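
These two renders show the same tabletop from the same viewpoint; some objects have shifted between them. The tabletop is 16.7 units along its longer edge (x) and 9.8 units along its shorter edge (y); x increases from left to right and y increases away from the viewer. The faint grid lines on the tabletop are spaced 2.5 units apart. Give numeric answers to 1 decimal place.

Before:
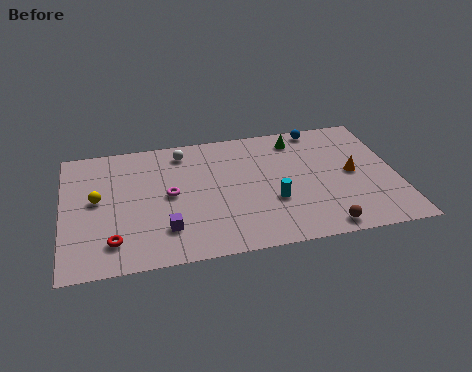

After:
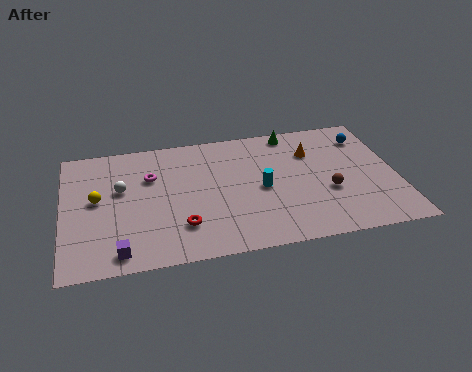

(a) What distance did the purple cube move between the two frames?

2.6

From (5.0, 2.4) to (2.7, 1.2), the purple cube covered √(2.3² + 1.2²) ≈ 2.6 units.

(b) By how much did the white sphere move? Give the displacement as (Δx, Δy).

(-3.2, -2.4)

The white sphere was at about (6.1, 8.3) and moved to about (2.9, 5.9).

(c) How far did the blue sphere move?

2.6

The blue sphere moved from about (13.1, 8.9) to (15.4, 7.7), a distance of √(2.3² + 1.2²) ≈ 2.6.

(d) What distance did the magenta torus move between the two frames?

1.8

The magenta torus moved from about (5.3, 5.0) to (4.4, 6.6), a distance of √(0.9² + 1.6²) ≈ 1.8.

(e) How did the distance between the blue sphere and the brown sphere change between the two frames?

-3.3

Before: roughly 7.9 units apart; after: 4.6. That's 3.3 units closer together.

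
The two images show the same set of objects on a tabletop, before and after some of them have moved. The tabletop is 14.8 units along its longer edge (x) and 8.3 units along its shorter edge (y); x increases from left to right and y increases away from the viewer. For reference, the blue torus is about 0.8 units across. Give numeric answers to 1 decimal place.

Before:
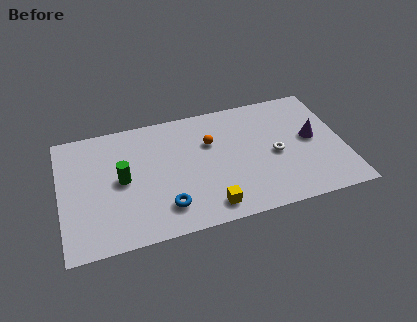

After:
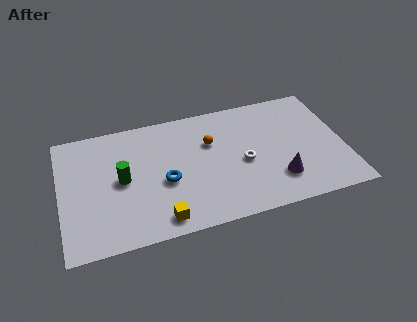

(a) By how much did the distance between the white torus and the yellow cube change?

+0.7

The distance was about 4.5 in the first image and 5.2 in the second, so they moved 0.7 units further apart.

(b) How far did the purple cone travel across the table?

3.0

The purple cone was near (13.2, 4.4) before and (11.2, 2.1) after, so it travelled √(2.0² + 2.3²) ≈ 3.0 units.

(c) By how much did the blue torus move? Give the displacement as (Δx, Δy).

(0.1, 1.7)

From the two frames, the blue torus sits at roughly (5.3, 1.8) before and (5.4, 3.5) after.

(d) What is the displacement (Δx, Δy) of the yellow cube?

(-2.5, -0.1)

The yellow cube was at about (7.5, 1.2) and moved to about (5.0, 1.1).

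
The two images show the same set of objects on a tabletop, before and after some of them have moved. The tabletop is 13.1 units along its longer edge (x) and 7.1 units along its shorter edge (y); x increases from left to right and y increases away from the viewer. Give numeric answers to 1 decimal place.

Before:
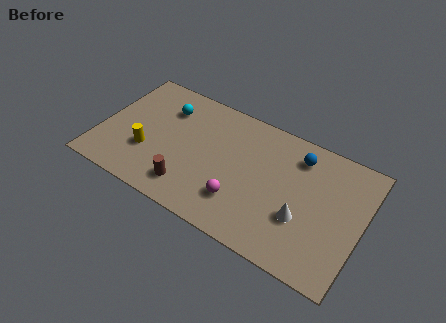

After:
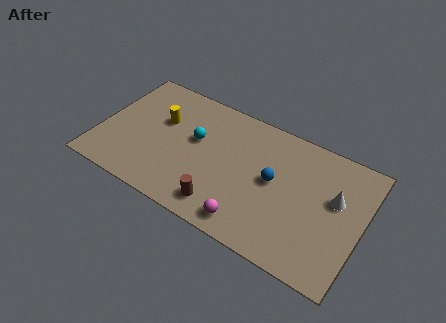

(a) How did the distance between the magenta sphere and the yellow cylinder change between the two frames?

+1.3

The distance was about 4.8 in the first image and 6.1 in the second, so they moved 1.3 units further apart.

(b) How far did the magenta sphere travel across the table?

1.1

The magenta sphere was near (7.3, 1.9) before and (7.9, 1.0) after, so it travelled √(0.6² + 0.9²) ≈ 1.1 units.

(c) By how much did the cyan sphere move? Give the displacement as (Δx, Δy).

(1.7, -1.1)

The cyan sphere was at about (3.0, 5.3) and moved to about (4.7, 4.2).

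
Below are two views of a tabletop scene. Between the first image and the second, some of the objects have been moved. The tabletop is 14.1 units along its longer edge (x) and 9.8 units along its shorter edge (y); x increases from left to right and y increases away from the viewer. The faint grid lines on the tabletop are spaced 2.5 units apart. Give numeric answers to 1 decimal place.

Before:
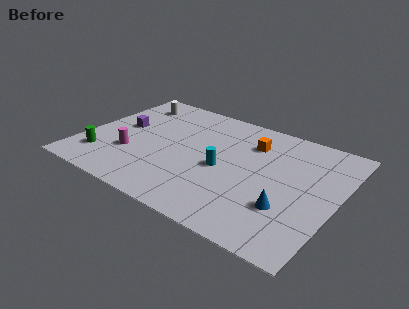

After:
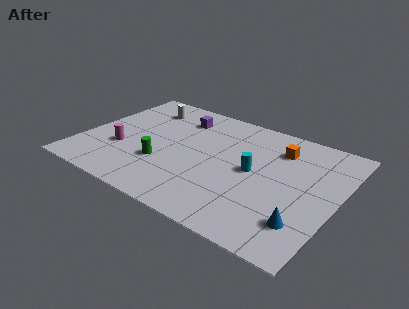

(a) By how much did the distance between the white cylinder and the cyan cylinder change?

+0.4

They were about 7.0 units apart before and 7.4 after — 0.4 units further apart.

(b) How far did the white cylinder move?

0.8

From (1.9, 8.0) to (2.7, 7.8), the white cylinder covered √(0.8² + 0.2²) ≈ 0.8 units.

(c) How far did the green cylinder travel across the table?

3.4

The green cylinder moved from about (1.4, 2.2) to (4.7, 3.2), a distance of √(3.3² + 1.0²) ≈ 3.4.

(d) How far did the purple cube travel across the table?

3.7

The purple cube was near (1.9, 5.4) before and (4.8, 7.7) after, so it travelled √(2.9² + 2.3²) ≈ 3.7 units.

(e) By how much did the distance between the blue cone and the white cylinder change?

+0.4

They were about 11.0 units apart before and 11.4 after — 0.4 units further apart.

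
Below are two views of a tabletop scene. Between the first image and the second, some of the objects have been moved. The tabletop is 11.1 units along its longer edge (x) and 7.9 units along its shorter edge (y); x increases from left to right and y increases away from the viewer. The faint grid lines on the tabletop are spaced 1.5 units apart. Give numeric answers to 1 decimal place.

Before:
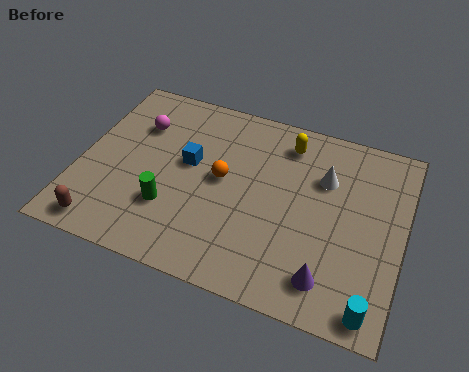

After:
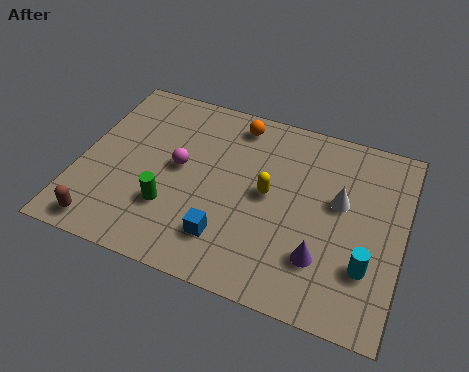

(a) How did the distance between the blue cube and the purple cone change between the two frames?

-2.8

Before: roughly 6.0 units apart; after: 3.2. That's 2.8 units closer together.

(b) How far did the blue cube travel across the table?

3.1

From (3.7, 4.5) to (5.3, 1.8), the blue cube covered √(1.6² + 2.7²) ≈ 3.1 units.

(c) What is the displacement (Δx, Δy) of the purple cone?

(-0.3, 0.7)

From the two frames, the purple cone sits at roughly (8.8, 1.4) before and (8.5, 2.1) after.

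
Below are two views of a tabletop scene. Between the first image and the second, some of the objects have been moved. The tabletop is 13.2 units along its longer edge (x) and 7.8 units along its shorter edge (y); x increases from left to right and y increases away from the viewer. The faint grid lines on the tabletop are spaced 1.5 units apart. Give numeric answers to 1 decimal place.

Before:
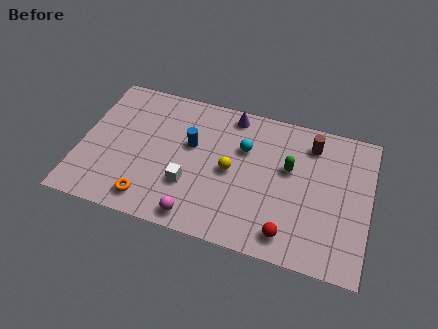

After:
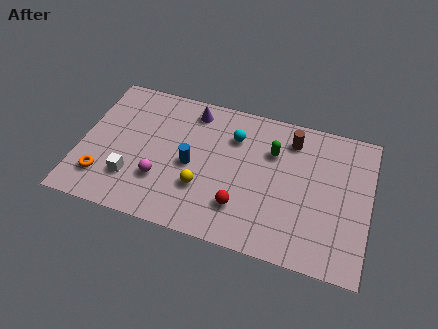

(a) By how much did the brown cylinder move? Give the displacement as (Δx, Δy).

(-0.9, 0.0)

The brown cylinder was at about (10.4, 6.3) and moved to about (9.5, 6.3).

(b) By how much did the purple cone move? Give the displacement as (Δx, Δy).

(-1.8, -0.3)

The purple cone started near (6.7, 6.9) and ended near (4.9, 6.6).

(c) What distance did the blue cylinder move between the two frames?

1.1

The blue cylinder moved from about (5.0, 4.7) to (5.1, 3.6), a distance of √(0.1² + 1.1²) ≈ 1.1.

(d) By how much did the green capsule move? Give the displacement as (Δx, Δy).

(-0.8, 0.7)

The green capsule started near (9.5, 4.7) and ended near (8.7, 5.4).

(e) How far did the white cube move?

2.6

The white cube moved from about (5.1, 2.5) to (2.5, 2.1), a distance of √(2.6² + 0.4²) ≈ 2.6.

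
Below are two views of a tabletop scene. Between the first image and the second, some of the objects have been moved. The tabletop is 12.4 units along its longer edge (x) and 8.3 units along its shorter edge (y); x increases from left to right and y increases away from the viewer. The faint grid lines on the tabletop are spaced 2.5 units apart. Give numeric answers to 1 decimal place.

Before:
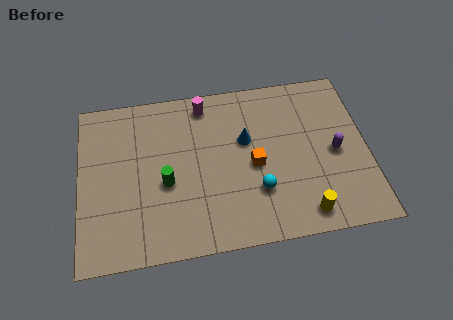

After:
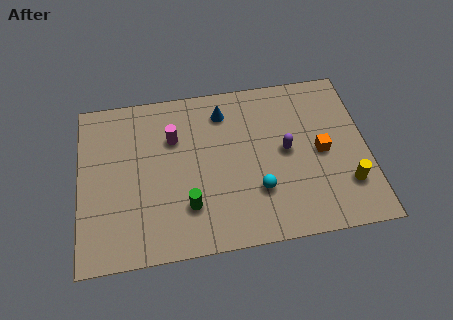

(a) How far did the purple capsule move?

2.1

The purple capsule moved from about (11.0, 3.9) to (8.9, 4.3), a distance of √(2.1² + 0.4²) ≈ 2.1.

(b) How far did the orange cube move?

2.9

From (7.5, 3.8) to (10.4, 4.0), the orange cube covered √(2.9² + 0.2²) ≈ 2.9 units.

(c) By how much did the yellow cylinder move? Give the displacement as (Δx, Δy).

(1.9, 1.1)

The yellow cylinder started near (9.5, 1.1) and ended near (11.4, 2.2).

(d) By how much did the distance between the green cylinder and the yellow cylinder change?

+0.5

The distance was about 6.3 in the first image and 6.8 in the second, so they moved 0.5 units further apart.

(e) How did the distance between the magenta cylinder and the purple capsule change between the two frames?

-1.4

They were about 6.4 units apart before and 5.0 after — 1.4 units closer together.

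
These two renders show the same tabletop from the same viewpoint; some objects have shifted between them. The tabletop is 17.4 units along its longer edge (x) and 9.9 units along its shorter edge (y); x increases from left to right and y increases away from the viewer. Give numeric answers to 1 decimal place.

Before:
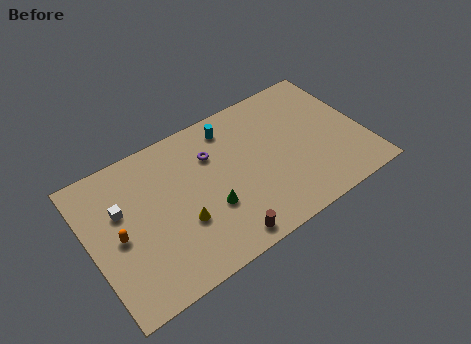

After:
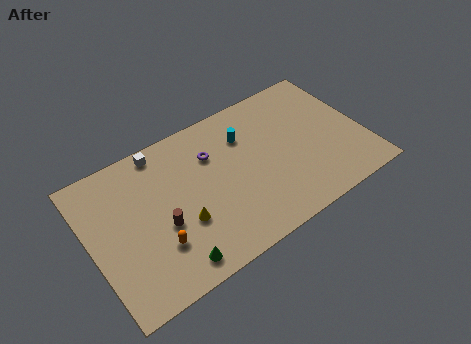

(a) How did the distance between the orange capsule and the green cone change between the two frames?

-4.0

They were about 5.7 units apart before and 1.7 after — 4.0 units closer together.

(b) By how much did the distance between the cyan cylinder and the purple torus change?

+0.3

Before: roughly 1.9 units apart; after: 2.2. That's 0.3 units further apart.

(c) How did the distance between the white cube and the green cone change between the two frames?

+1.7

They were about 5.9 units apart before and 7.6 after — 1.7 units further apart.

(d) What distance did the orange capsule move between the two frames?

2.8

The orange capsule was near (1.7, 4.7) before and (3.8, 2.9) after, so it travelled √(2.1² + 1.8²) ≈ 2.8 units.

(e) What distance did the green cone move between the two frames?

3.6

From (7.3, 3.5) to (4.5, 1.3), the green cone covered √(2.8² + 2.2²) ≈ 3.6 units.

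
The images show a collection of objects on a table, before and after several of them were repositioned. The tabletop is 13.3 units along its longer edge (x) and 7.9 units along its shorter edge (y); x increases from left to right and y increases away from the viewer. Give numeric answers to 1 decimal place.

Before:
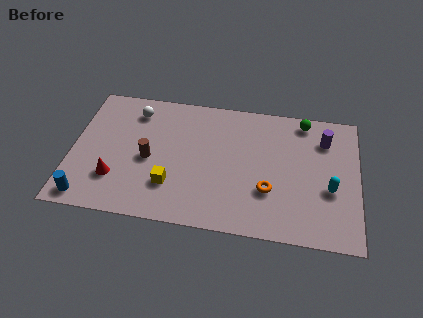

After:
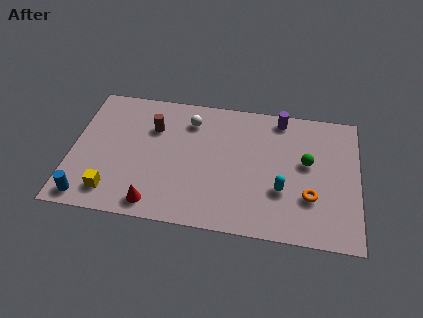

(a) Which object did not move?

the blue cylinder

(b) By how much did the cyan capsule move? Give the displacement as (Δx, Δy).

(-2.2, -0.4)

The cyan capsule was at about (12.0, 3.1) and moved to about (9.8, 2.7).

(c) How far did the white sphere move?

2.6

From (2.8, 6.4) to (5.4, 6.2), the white sphere covered √(2.6² + 0.2²) ≈ 2.6 units.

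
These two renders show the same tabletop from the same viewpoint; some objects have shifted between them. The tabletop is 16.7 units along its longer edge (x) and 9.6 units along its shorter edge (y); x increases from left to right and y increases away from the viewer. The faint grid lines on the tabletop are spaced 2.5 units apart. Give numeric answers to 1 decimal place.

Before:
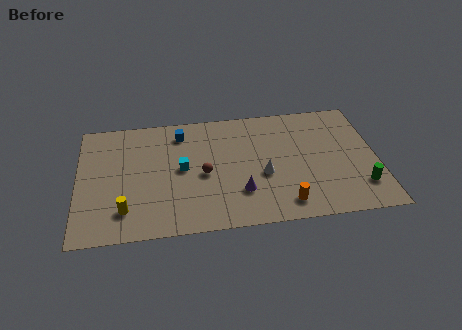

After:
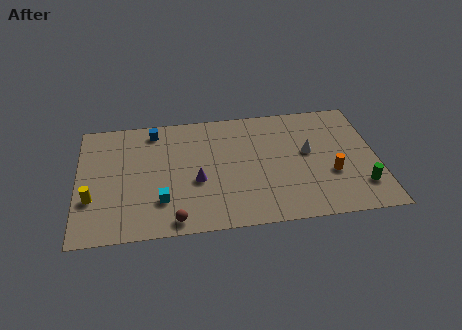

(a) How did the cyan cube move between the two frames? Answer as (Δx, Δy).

(-1.2, -2.4)

The cyan cube started near (5.8, 5.0) and ended near (4.6, 2.6).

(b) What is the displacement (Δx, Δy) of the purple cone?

(-2.4, 1.2)

The purple cone was at about (9.0, 2.7) and moved to about (6.6, 3.9).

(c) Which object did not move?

the green cylinder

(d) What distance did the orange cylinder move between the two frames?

3.4

The orange cylinder moved from about (11.4, 1.5) to (14.1, 3.5), a distance of √(2.7² + 2.0²) ≈ 3.4.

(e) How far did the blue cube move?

1.6

The blue cube moved from about (5.8, 7.9) to (4.3, 8.3), a distance of √(1.5² + 0.4²) ≈ 1.6.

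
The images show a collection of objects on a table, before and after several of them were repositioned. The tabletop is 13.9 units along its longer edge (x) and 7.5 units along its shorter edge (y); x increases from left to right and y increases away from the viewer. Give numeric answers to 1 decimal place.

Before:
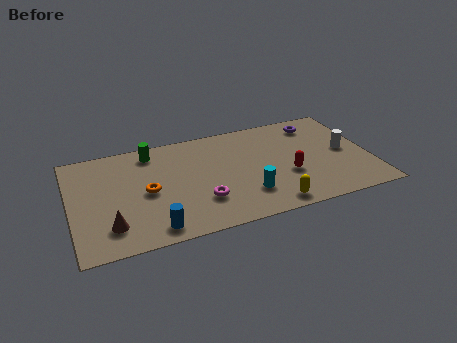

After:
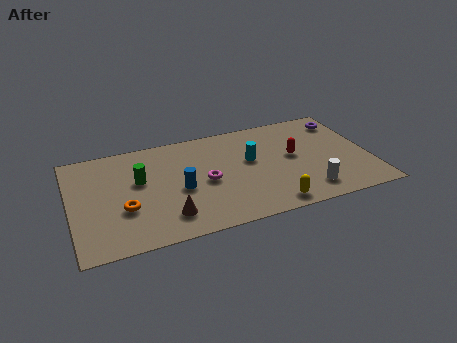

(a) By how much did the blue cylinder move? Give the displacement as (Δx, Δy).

(1.4, 2.3)

The blue cylinder was at about (3.6, 1.0) and moved to about (5.0, 3.3).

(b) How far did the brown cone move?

2.6

From (1.7, 1.7) to (4.3, 1.6), the brown cone covered √(2.6² + 0.1²) ≈ 2.6 units.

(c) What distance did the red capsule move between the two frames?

1.4

The red capsule was near (10.0, 2.8) before and (10.4, 4.1) after, so it travelled √(0.4² + 1.3²) ≈ 1.4 units.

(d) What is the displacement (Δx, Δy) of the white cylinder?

(-2.0, -2.4)

The white cylinder started near (12.8, 3.8) and ended near (10.8, 1.4).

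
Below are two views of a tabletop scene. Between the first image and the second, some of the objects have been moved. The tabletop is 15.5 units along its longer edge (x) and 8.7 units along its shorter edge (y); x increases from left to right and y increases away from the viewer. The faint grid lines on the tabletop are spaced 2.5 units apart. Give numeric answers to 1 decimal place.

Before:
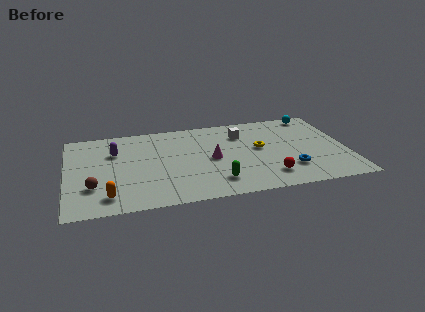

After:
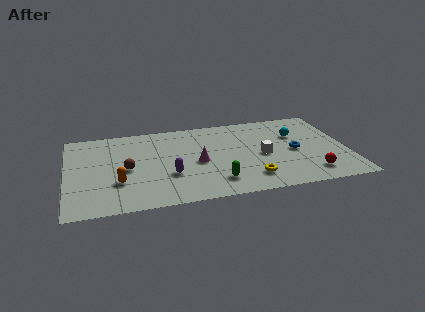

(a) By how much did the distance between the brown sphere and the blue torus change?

-1.5

Before: roughly 10.8 units apart; after: 9.3. That's 1.5 units closer together.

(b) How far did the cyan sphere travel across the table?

2.3

The cyan sphere moved from about (14.0, 7.8) to (12.8, 5.8), a distance of √(1.2² + 2.0²) ≈ 2.3.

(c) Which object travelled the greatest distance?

the purple capsule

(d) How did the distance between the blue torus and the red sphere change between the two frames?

+1.3

The distance was about 1.3 in the first image and 2.6 in the second, so they moved 1.3 units further apart.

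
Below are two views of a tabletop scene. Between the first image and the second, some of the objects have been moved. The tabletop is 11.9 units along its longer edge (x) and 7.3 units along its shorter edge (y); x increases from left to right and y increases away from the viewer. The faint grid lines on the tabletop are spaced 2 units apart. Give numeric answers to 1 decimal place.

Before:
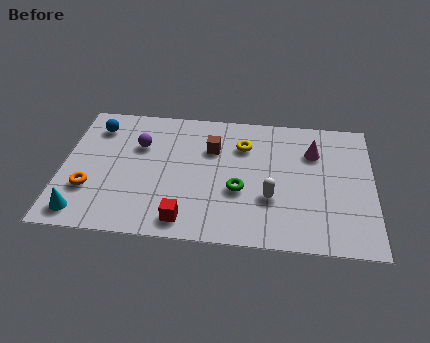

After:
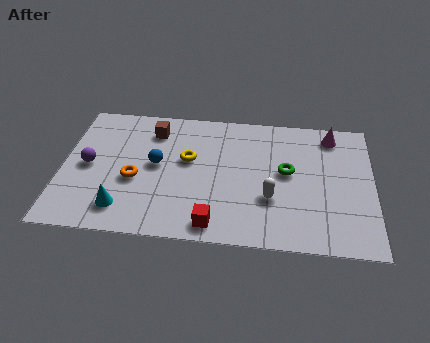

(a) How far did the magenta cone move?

1.2

The magenta cone moved from about (9.6, 5.2) to (10.3, 6.2), a distance of √(0.7² + 1.0²) ≈ 1.2.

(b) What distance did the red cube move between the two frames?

1.1

The red cube was near (4.8, 1.0) before and (5.9, 0.9) after, so it travelled √(1.1² + 0.1²) ≈ 1.1 units.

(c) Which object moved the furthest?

the blue sphere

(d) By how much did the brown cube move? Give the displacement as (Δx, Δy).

(-2.3, 0.8)

From the two frames, the brown cube sits at roughly (5.7, 5.0) before and (3.4, 5.8) after.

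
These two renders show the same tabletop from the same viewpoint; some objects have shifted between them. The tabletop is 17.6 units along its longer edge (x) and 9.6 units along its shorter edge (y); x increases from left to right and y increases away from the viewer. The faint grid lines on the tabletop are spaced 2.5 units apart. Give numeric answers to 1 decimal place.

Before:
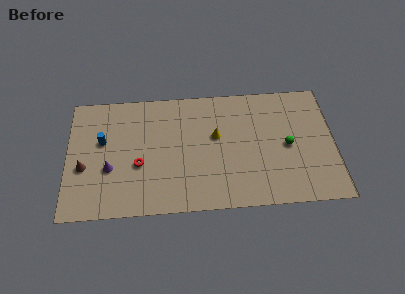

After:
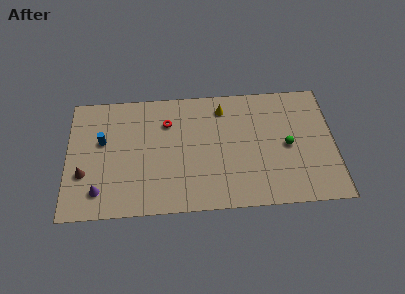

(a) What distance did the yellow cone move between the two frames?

2.3

The yellow cone was near (9.8, 5.7) before and (10.3, 7.9) after, so it travelled √(0.5² + 2.2²) ≈ 2.3 units.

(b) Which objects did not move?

the blue cylinder and the green sphere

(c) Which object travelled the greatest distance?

the red torus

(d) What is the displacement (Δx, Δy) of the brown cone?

(0.0, -0.5)

From the two frames, the brown cone sits at roughly (1.1, 3.8) before and (1.1, 3.3) after.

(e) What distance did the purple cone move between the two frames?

1.8

The purple cone was near (2.8, 3.6) before and (2.1, 1.9) after, so it travelled √(0.7² + 1.7²) ≈ 1.8 units.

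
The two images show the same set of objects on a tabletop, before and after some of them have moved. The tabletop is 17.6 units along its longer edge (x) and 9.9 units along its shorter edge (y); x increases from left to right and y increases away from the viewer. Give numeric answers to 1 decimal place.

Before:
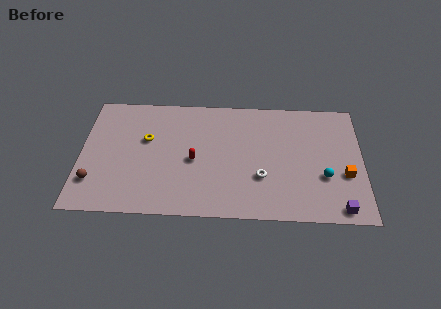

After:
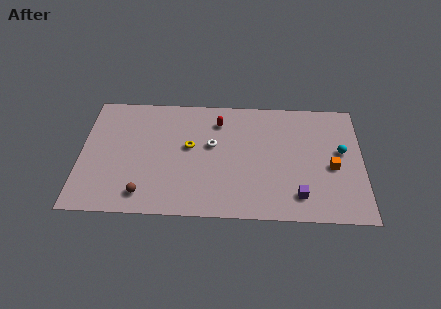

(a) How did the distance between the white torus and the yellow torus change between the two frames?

-6.3

The distance was about 7.7 in the first image and 1.4 in the second, so they moved 6.3 units closer together.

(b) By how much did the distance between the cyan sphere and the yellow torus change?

-1.9

Before: roughly 11.4 units apart; after: 9.5. That's 1.9 units closer together.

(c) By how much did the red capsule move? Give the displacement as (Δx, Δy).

(1.5, 3.3)

The red capsule started near (7.1, 4.5) and ended near (8.6, 7.8).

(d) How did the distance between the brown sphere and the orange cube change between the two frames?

-3.6

They were about 15.6 units apart before and 12.0 after — 3.6 units closer together.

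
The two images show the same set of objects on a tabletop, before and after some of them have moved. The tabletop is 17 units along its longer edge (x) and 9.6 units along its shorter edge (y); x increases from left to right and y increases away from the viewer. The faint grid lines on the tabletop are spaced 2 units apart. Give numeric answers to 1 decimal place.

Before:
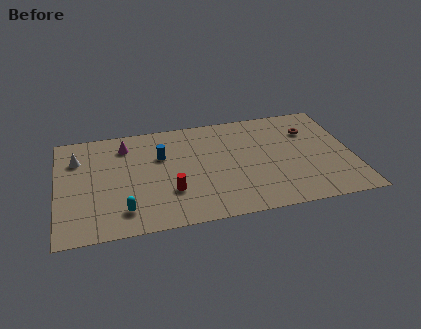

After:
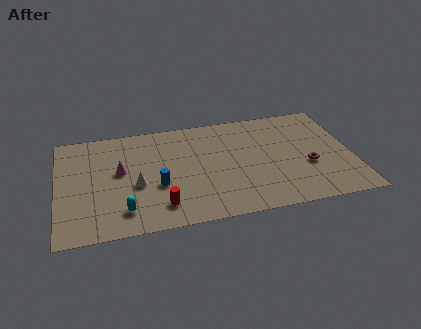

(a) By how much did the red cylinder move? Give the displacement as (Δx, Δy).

(-0.6, -1.1)

The red cylinder started near (6.4, 3.0) and ended near (5.8, 1.9).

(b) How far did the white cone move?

4.5

The white cone moved from about (1.2, 7.0) to (4.5, 4.0), a distance of √(3.3² + 3.0²) ≈ 4.5.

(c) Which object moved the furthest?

the white cone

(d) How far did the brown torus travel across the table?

3.2

The brown torus was near (14.7, 6.9) before and (14.4, 3.7) after, so it travelled √(0.3² + 3.2²) ≈ 3.2 units.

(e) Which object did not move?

the cyan capsule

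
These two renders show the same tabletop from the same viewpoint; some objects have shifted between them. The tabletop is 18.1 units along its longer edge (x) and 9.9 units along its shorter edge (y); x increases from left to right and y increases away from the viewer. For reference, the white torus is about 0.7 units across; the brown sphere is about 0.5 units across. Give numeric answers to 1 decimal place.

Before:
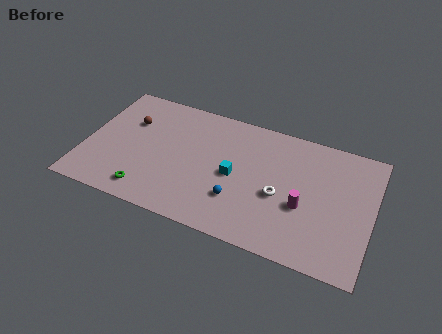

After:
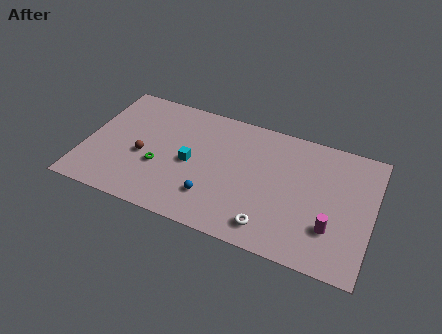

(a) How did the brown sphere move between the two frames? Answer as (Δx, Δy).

(1.1, -2.5)

The brown sphere was at about (2.6, 6.7) and moved to about (3.7, 4.2).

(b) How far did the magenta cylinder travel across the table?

2.1

The magenta cylinder moved from about (13.9, 3.9) to (15.7, 2.9), a distance of √(1.8² + 1.0²) ≈ 2.1.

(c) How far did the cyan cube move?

2.8

From (9.5, 4.7) to (6.7, 4.7), the cyan cube covered √(2.8² + 0.0²) ≈ 2.8 units.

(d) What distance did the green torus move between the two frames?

2.3

From (4.3, 1.5) to (4.8, 3.7), the green torus covered √(0.5² + 2.2²) ≈ 2.3 units.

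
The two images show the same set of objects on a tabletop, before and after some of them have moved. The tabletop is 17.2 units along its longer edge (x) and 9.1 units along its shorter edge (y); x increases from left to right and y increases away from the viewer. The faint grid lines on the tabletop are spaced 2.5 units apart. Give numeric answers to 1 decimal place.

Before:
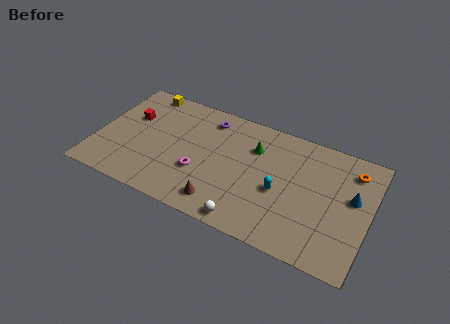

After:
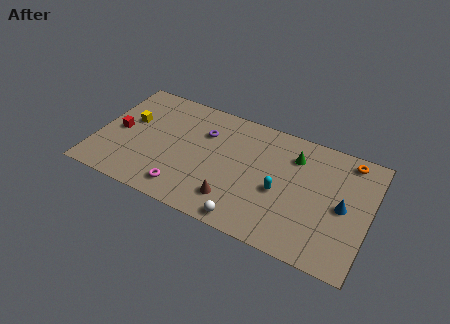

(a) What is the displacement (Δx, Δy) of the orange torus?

(-0.3, 0.7)

The orange torus was at about (15.9, 7.3) and moved to about (15.6, 8.0).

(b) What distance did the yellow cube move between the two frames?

2.7

From (2.4, 8.2) to (1.9, 5.5), the yellow cube covered √(0.5² + 2.7²) ≈ 2.7 units.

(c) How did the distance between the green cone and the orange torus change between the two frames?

-2.7

Before: roughly 6.2 units apart; after: 3.5. That's 2.7 units closer together.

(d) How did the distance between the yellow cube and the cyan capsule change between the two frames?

-0.3

The distance was about 10.2 in the first image and 9.9 in the second, so they moved 0.3 units closer together.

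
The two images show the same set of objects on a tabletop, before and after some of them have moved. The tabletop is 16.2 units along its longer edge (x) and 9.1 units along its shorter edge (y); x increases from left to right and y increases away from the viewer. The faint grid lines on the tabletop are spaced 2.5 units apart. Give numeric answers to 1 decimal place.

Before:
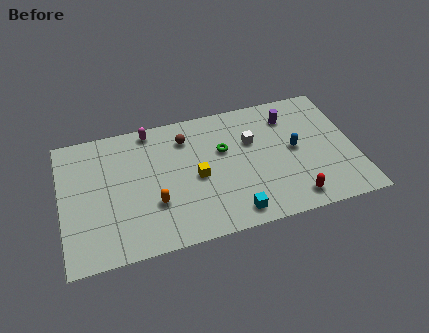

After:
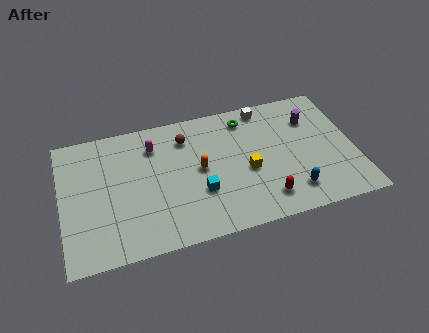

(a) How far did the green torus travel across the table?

2.4

The green torus was near (9.0, 5.7) before and (10.4, 7.6) after, so it travelled √(1.4² + 1.9²) ≈ 2.4 units.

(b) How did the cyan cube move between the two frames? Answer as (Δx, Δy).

(-1.7, 1.9)

From the two frames, the cyan cube sits at roughly (9.2, 1.2) before and (7.5, 3.1) after.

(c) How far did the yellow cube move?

2.8

The yellow cube moved from about (7.4, 4.2) to (10.2, 3.9), a distance of √(2.8² + 0.3²) ≈ 2.8.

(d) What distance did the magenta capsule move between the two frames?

1.2

The magenta capsule was near (5.1, 8.2) before and (5.2, 7.0) after, so it travelled √(0.1² + 1.2²) ≈ 1.2 units.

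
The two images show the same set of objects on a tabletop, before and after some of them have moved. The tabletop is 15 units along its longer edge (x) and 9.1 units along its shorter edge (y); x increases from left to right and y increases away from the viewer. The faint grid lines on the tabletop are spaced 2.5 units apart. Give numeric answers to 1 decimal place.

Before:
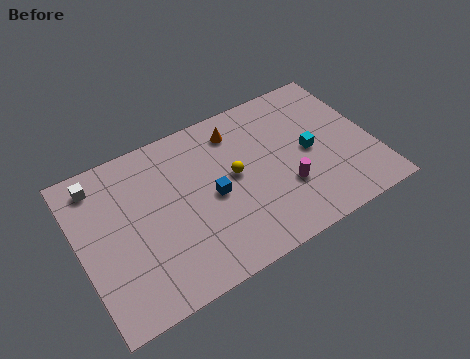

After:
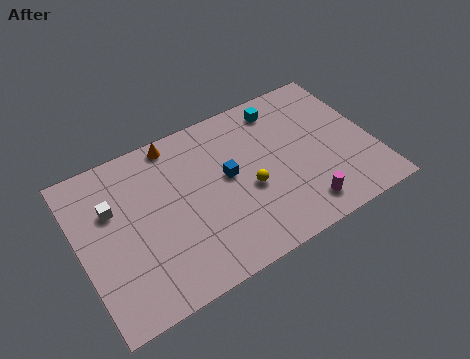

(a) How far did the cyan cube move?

3.4

From (11.8, 4.5) to (10.8, 7.7), the cyan cube covered √(1.0² + 3.2²) ≈ 3.4 units.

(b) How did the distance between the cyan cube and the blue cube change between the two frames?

-0.9

The distance was about 5.1 in the first image and 4.2 in the second, so they moved 0.9 units closer together.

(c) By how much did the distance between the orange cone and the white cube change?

-3.0

Before: roughly 7.1 units apart; after: 4.1. That's 3.0 units closer together.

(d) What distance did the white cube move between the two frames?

1.8

From (1.3, 7.7) to (1.8, 6.0), the white cube covered √(0.5² + 1.7²) ≈ 1.8 units.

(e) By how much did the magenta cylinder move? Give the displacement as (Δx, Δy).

(0.6, -1.5)

The magenta cylinder started near (10.3, 3.0) and ended near (10.9, 1.5).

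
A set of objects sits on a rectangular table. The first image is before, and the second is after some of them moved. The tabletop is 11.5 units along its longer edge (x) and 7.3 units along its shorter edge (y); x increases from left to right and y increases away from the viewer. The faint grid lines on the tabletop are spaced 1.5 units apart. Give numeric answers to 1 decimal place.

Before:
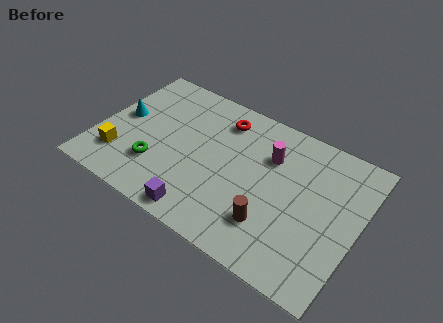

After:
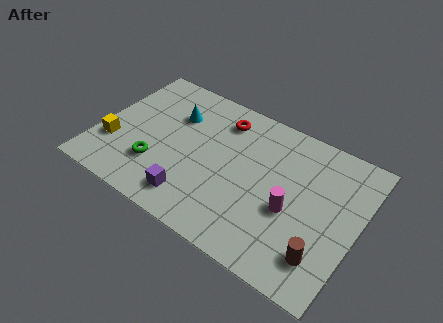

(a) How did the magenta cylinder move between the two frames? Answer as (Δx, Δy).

(1.3, -2.1)

The magenta cylinder was at about (7.4, 5.1) and moved to about (8.7, 3.0).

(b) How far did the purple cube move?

0.7

The purple cube was near (5.1, 0.8) before and (4.6, 1.3) after, so it travelled √(0.5² + 0.5²) ≈ 0.7 units.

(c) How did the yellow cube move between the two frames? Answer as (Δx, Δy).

(-0.4, 0.5)

From the two frames, the yellow cube sits at roughly (1.2, 1.8) before and (0.8, 2.3) after.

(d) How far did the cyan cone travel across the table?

2.5

The cyan cone moved from about (0.9, 3.9) to (3.1, 5.1), a distance of √(2.2² + 1.2²) ≈ 2.5.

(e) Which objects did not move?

the red torus and the green torus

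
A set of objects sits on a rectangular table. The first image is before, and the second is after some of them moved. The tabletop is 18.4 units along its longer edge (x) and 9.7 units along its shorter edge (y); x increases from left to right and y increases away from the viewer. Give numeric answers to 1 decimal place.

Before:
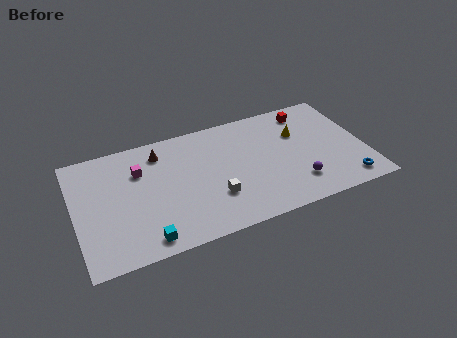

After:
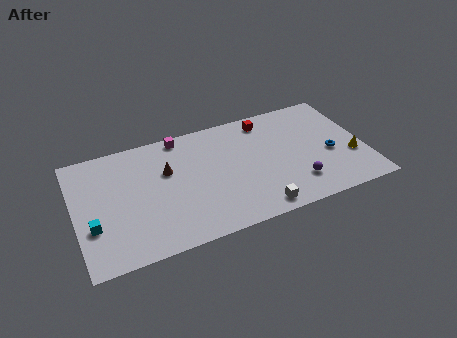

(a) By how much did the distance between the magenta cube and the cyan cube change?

+2.5

The distance was about 5.6 in the first image and 8.1 in the second, so they moved 2.5 units further apart.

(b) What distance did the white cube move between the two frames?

3.1

The white cube moved from about (8.6, 3.0) to (11.1, 1.1), a distance of √(2.5² + 1.9²) ≈ 3.1.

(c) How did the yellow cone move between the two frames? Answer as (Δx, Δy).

(3.1, -3.1)

The yellow cone was at about (14.4, 6.5) and moved to about (17.5, 3.4).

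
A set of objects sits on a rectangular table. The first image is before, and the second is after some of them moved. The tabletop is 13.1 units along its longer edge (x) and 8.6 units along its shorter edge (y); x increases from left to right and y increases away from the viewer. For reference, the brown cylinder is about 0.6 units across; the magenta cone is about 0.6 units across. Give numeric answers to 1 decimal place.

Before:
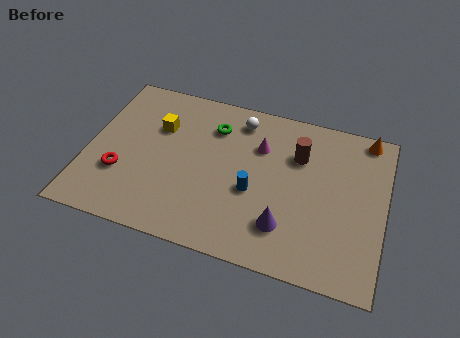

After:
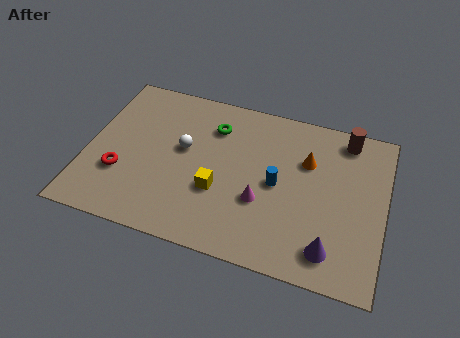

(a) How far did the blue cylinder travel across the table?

1.2

The blue cylinder was near (7.4, 3.5) before and (8.4, 4.2) after, so it travelled √(1.0² + 0.7²) ≈ 1.2 units.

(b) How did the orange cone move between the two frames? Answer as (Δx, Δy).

(-2.5, -2.0)

From the two frames, the orange cone sits at roughly (12.1, 7.8) before and (9.6, 5.8) after.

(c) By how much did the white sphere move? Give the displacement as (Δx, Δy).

(-2.3, -2.3)

The white sphere was at about (6.5, 7.2) and moved to about (4.2, 4.9).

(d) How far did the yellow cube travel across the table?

4.0

The yellow cube moved from about (3.0, 5.8) to (5.9, 3.1), a distance of √(2.9² + 2.7²) ≈ 4.0.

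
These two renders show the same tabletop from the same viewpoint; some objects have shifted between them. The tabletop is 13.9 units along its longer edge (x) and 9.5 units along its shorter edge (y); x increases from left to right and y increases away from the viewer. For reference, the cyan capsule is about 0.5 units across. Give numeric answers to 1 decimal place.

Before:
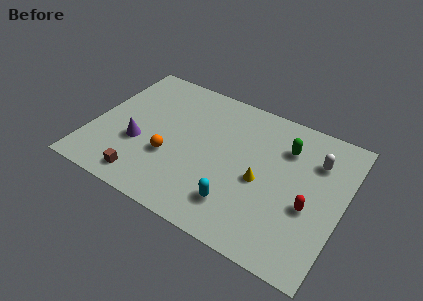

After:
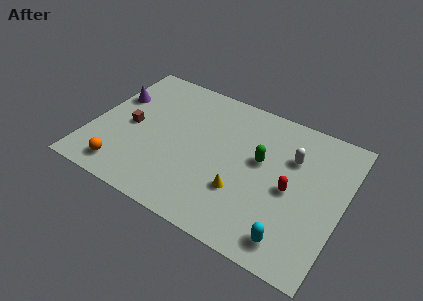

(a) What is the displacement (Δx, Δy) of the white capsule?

(-1.3, -0.4)

The white capsule was at about (12.2, 6.9) and moved to about (10.9, 6.5).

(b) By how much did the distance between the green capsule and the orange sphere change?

+1.2

They were about 7.0 units apart before and 8.2 after — 1.2 units further apart.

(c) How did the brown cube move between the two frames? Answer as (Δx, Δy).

(-1.3, 3.2)

The brown cube was at about (3.4, 1.3) and moved to about (2.1, 4.5).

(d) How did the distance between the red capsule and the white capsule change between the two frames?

-1.0

Before: roughly 3.1 units apart; after: 2.1. That's 1.0 units closer together.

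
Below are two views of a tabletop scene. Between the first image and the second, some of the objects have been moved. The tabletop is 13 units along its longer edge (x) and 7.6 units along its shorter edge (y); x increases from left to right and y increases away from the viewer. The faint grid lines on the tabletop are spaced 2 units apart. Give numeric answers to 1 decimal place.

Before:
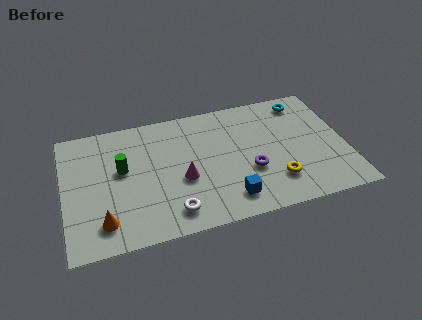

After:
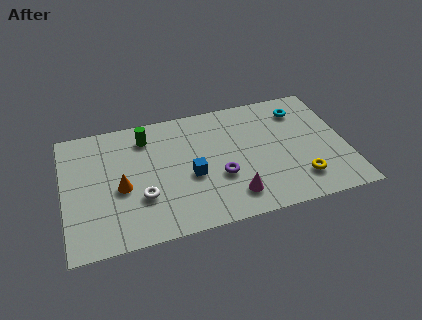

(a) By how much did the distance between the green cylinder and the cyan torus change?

-1.7

They were about 8.9 units apart before and 7.2 after — 1.7 units closer together.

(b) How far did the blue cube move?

2.4

From (7.4, 1.4) to (5.8, 3.2), the blue cube covered √(1.6² + 1.8²) ≈ 2.4 units.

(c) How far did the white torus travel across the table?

1.8

The white torus was near (4.8, 1.3) before and (3.5, 2.5) after, so it travelled √(1.3² + 1.2²) ≈ 1.8 units.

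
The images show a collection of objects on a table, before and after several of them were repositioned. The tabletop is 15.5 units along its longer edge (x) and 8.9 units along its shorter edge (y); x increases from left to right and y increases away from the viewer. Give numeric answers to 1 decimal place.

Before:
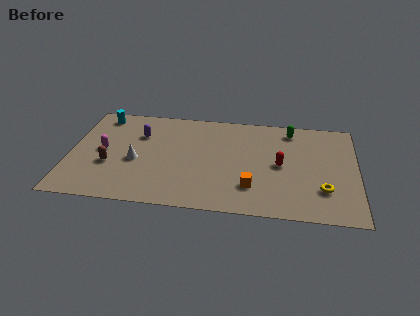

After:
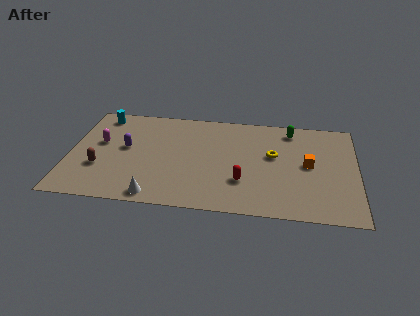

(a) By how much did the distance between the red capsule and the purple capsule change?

-1.1

Before: roughly 7.9 units apart; after: 6.8. That's 1.1 units closer together.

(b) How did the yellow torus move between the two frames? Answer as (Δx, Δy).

(-2.7, 2.7)

The yellow torus started near (13.7, 2.5) and ended near (11.0, 5.2).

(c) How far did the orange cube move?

3.8

The orange cube was near (9.9, 2.3) before and (12.9, 4.6) after, so it travelled √(3.0² + 2.3²) ≈ 3.8 units.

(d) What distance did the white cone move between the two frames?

3.1

From (3.6, 3.8) to (4.8, 0.9), the white cone covered √(1.2² + 2.9²) ≈ 3.1 units.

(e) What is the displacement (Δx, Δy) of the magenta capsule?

(-0.2, 0.7)

The magenta capsule was at about (1.8, 4.5) and moved to about (1.6, 5.2).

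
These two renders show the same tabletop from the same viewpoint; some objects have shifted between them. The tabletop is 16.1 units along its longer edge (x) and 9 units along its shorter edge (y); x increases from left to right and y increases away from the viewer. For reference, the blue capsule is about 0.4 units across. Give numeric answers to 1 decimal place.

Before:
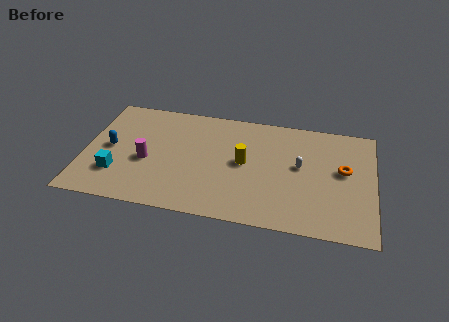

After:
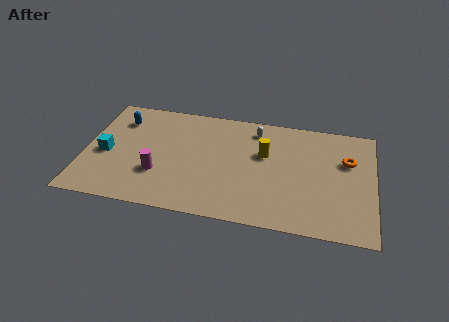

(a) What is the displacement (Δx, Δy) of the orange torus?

(0.2, 0.8)

The orange torus started near (14.4, 5.1) and ended near (14.6, 5.9).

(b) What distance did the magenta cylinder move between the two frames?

1.1

The magenta cylinder moved from about (3.5, 3.8) to (4.2, 2.9), a distance of √(0.7² + 0.9²) ≈ 1.1.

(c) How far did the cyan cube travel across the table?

1.7

From (1.9, 2.5) to (1.2, 4.0), the cyan cube covered √(0.7² + 1.5²) ≈ 1.7 units.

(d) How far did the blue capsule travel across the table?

2.4

The blue capsule was near (1.4, 4.5) before and (1.8, 6.9) after, so it travelled √(0.4² + 2.4²) ≈ 2.4 units.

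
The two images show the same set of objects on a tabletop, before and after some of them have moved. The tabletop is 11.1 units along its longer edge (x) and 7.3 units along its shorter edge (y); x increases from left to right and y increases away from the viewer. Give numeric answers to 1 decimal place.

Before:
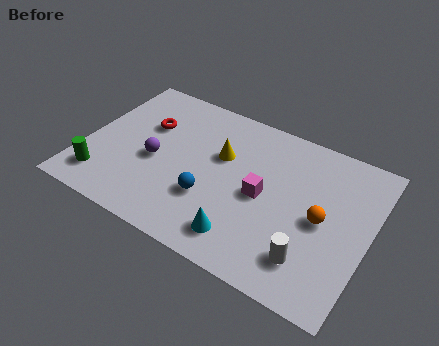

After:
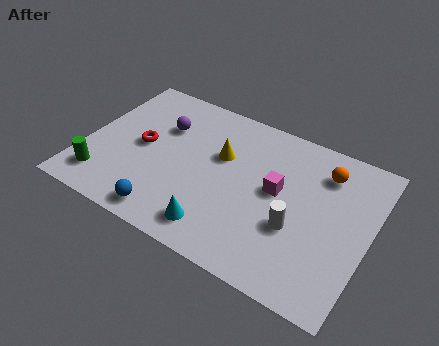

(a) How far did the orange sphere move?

2.2

The orange sphere was near (9.3, 3.5) before and (9.1, 5.7) after, so it travelled √(0.2² + 2.2²) ≈ 2.2 units.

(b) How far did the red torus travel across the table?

1.1

The red torus moved from about (2.2, 4.8) to (2.2, 3.7), a distance of √(0.0² + 1.1²) ≈ 1.1.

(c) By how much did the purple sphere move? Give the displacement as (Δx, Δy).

(0.0, 1.8)

The purple sphere was at about (2.8, 3.2) and moved to about (2.8, 5.0).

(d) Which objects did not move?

the green cylinder and the yellow cone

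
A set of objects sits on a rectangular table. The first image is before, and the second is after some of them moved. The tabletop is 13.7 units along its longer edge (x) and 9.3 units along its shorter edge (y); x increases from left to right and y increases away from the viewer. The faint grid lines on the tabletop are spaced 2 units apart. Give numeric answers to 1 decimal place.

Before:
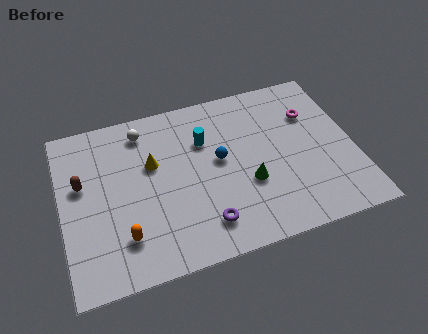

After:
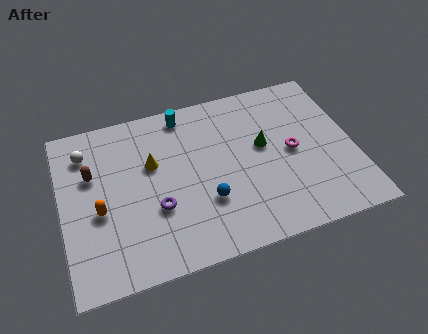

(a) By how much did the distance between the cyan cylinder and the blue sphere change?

+3.8

The distance was about 1.4 in the first image and 5.2 in the second, so they moved 3.8 units further apart.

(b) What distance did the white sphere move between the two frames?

2.7

The white sphere was near (4.0, 7.8) before and (1.3, 7.3) after, so it travelled √(2.7² + 0.5²) ≈ 2.7 units.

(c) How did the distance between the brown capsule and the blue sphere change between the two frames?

-0.5

Before: roughly 6.4 units apart; after: 5.9. That's 0.5 units closer together.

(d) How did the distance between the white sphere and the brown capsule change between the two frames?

-2.4

Before: roughly 3.7 units apart; after: 1.3. That's 2.4 units closer together.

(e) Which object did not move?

the yellow cone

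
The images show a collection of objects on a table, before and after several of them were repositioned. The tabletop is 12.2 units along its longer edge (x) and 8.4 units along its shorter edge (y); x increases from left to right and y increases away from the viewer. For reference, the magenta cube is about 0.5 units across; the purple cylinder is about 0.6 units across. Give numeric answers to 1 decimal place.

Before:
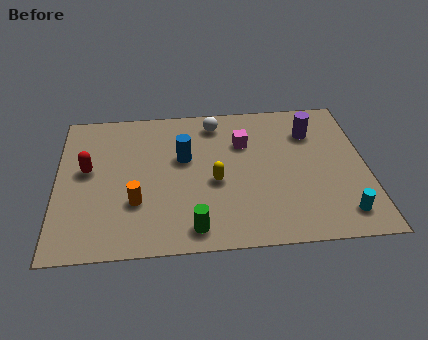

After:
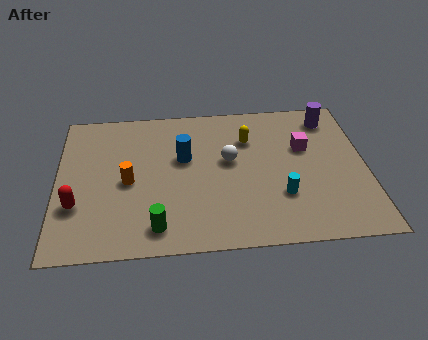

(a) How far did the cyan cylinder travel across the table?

2.6

From (11.1, 1.4) to (8.8, 2.6), the cyan cylinder covered √(2.3² + 1.2²) ≈ 2.6 units.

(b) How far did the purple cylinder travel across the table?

1.1

The purple cylinder moved from about (10.1, 6.2) to (10.9, 7.0), a distance of √(0.8² + 0.8²) ≈ 1.1.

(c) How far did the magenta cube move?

2.5

The magenta cube moved from about (7.4, 5.8) to (9.8, 5.3), a distance of √(2.4² + 0.5²) ≈ 2.5.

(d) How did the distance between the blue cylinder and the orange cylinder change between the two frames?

-0.6

The distance was about 3.1 in the first image and 2.5 in the second, so they moved 0.6 units closer together.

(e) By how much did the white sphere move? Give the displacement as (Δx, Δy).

(0.5, -2.3)

The white sphere started near (6.3, 7.1) and ended near (6.8, 4.8).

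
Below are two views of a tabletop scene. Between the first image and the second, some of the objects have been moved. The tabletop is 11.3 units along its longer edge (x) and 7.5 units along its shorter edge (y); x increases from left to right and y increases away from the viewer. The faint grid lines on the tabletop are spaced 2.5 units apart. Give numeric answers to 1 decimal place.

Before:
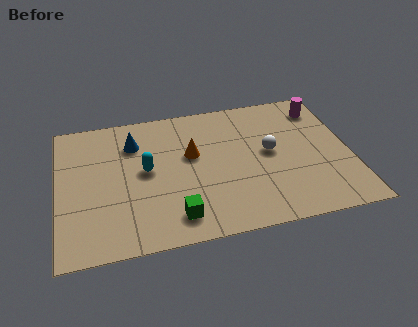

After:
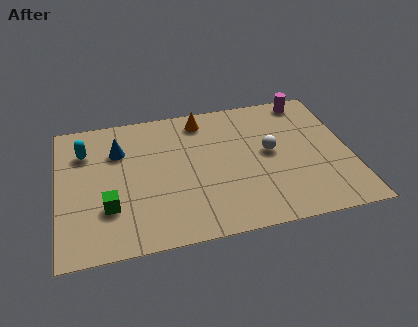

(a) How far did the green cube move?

2.7

The green cube was near (4.4, 1.3) before and (1.9, 2.3) after, so it travelled √(2.5² + 1.0²) ≈ 2.7 units.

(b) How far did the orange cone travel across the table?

2.0

The orange cone was near (5.2, 4.5) before and (5.7, 6.4) after, so it travelled √(0.5² + 1.9²) ≈ 2.0 units.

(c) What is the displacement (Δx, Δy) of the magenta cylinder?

(-0.5, 0.6)

The magenta cylinder was at about (10.4, 6.1) and moved to about (9.9, 6.7).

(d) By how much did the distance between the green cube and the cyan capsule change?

+0.4

They were about 2.9 units apart before and 3.3 after — 0.4 units further apart.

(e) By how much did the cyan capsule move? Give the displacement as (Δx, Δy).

(-2.3, 1.5)

From the two frames, the cyan capsule sits at roughly (3.4, 4.0) before and (1.1, 5.5) after.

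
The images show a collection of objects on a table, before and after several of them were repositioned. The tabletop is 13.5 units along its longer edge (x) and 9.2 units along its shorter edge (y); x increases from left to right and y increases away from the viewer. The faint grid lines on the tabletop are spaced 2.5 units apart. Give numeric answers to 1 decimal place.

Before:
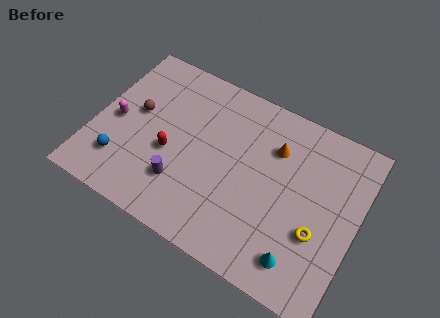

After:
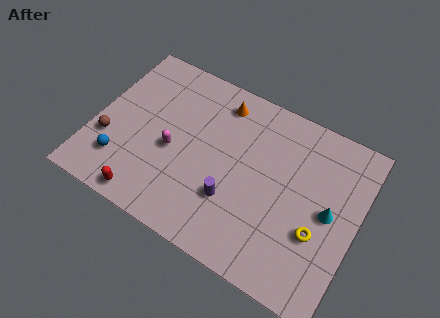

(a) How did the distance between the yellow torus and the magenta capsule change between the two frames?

-3.0

The distance was about 10.6 in the first image and 7.6 in the second, so they moved 3.0 units closer together.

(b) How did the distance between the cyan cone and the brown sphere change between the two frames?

+1.5

The distance was about 9.8 in the first image and 11.3 in the second, so they moved 1.5 units further apart.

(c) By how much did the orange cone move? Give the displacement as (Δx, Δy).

(-3.0, 1.1)

From the two frames, the orange cone sits at roughly (9.0, 6.6) before and (6.0, 7.7) after.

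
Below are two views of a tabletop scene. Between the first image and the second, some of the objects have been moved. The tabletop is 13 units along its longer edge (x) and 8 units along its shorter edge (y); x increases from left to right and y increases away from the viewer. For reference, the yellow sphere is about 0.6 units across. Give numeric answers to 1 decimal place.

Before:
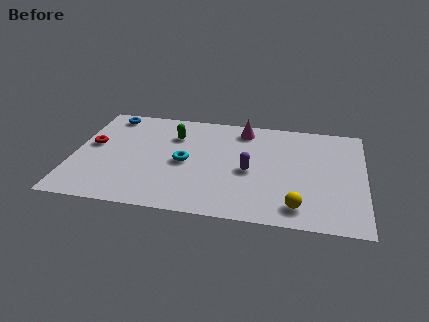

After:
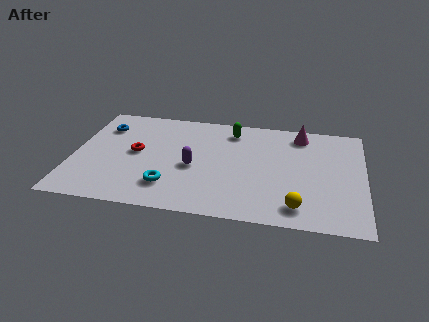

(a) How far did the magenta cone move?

2.6

The magenta cone moved from about (7.5, 6.8) to (10.1, 6.8), a distance of √(2.6² + 0.0²) ≈ 2.6.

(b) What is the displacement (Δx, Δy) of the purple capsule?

(-2.5, -0.1)

The purple capsule was at about (7.9, 3.6) and moved to about (5.4, 3.5).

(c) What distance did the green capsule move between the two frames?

2.7

From (4.4, 5.8) to (7.0, 6.6), the green capsule covered √(2.6² + 0.8²) ≈ 2.7 units.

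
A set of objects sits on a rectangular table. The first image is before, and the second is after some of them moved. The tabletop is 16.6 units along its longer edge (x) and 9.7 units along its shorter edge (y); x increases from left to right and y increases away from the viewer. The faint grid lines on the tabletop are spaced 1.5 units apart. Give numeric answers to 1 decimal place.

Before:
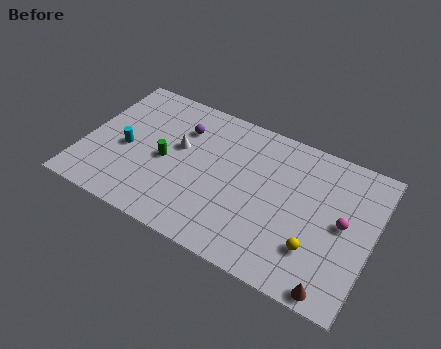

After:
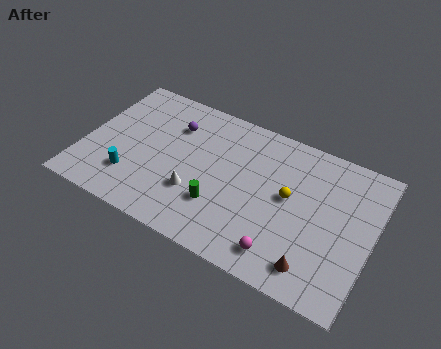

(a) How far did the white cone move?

3.0

From (5.3, 5.7) to (6.7, 3.1), the white cone covered √(1.4² + 2.6²) ≈ 3.0 units.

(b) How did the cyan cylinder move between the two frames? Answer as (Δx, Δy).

(0.6, -1.8)

The cyan cylinder was at about (2.4, 4.3) and moved to about (3.0, 2.5).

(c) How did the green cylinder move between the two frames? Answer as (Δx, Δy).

(3.4, -1.6)

The green cylinder started near (4.7, 4.5) and ended near (8.1, 2.9).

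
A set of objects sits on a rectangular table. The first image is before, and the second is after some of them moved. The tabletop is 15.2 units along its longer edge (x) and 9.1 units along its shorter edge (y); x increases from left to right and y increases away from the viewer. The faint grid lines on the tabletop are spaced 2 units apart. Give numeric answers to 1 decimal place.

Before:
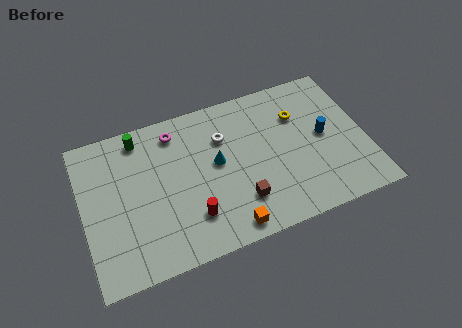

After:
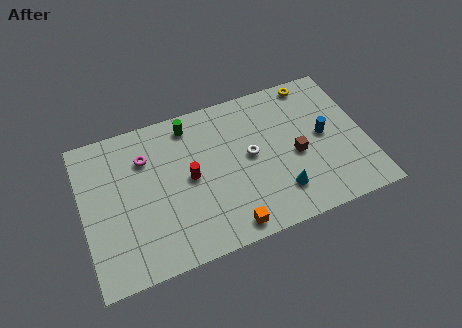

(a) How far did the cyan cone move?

4.2

The cyan cone was near (7.2, 5.0) before and (10.3, 2.1) after, so it travelled √(3.1² + 2.9²) ≈ 4.2 units.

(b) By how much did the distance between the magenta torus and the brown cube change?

+2.2

They were about 6.1 units apart before and 8.3 after — 2.2 units further apart.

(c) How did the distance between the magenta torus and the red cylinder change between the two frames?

-2.3

The distance was about 5.3 in the first image and 3.0 in the second, so they moved 2.3 units closer together.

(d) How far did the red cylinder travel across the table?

2.3

The red cylinder was near (5.6, 2.3) before and (5.7, 4.6) after, so it travelled √(0.1² + 2.3²) ≈ 2.3 units.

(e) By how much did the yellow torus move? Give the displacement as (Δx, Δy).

(1.0, 1.8)

From the two frames, the yellow torus sits at roughly (11.8, 6.4) before and (12.8, 8.2) after.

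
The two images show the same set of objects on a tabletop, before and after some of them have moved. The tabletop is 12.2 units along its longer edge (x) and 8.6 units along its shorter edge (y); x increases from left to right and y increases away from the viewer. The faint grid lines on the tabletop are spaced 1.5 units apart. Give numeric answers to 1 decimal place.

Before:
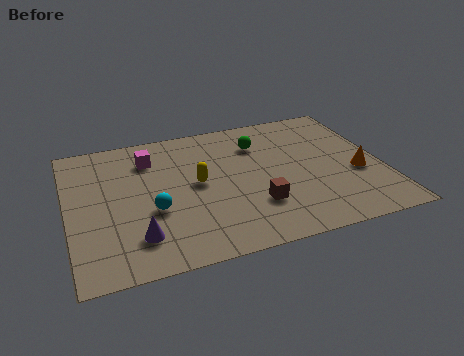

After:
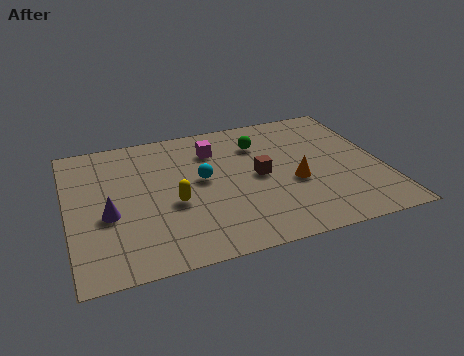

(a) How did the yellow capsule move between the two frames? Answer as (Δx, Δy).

(-1.0, -1.0)

The yellow capsule started near (5.0, 4.5) and ended near (4.0, 3.5).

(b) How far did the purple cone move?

1.9

The purple cone was near (2.5, 1.9) before and (1.5, 3.5) after, so it travelled √(1.0² + 1.6²) ≈ 1.9 units.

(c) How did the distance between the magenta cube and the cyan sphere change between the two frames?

-1.4

The distance was about 3.3 in the first image and 1.9 in the second, so they moved 1.4 units closer together.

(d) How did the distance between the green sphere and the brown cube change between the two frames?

-1.8

They were about 3.9 units apart before and 2.1 after — 1.8 units closer together.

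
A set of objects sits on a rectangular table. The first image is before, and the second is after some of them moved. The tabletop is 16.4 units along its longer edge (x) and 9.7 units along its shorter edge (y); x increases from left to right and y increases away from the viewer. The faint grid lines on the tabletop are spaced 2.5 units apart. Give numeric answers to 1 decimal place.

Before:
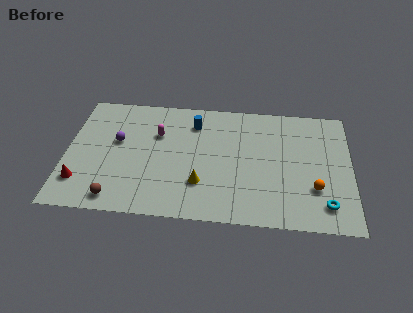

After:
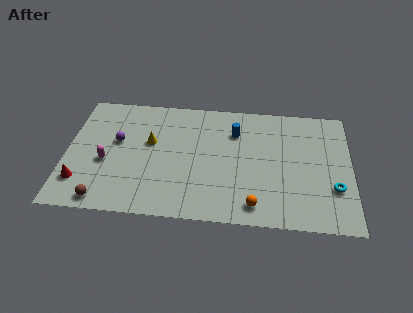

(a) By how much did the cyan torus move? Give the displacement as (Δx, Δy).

(0.5, 1.3)

The cyan torus was at about (14.9, 1.8) and moved to about (15.4, 3.1).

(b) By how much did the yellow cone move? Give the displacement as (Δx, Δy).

(-3.0, 3.0)

The yellow cone started near (7.8, 2.8) and ended near (4.8, 5.8).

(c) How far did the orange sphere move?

3.8

From (14.3, 3.0) to (10.9, 1.4), the orange sphere covered √(3.4² + 1.6²) ≈ 3.8 units.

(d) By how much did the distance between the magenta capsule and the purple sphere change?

-0.6

The distance was about 2.4 in the first image and 1.8 in the second, so they moved 0.6 units closer together.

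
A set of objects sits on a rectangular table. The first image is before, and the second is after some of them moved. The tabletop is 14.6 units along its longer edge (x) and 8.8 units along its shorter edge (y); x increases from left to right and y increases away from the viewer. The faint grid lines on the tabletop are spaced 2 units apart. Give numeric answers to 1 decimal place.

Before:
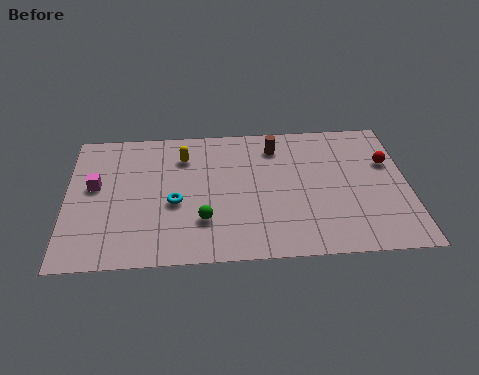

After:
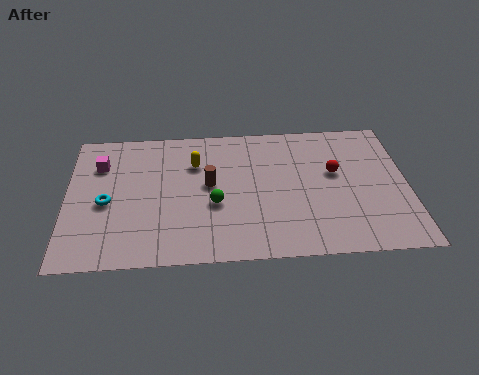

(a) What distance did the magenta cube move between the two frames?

1.4

The magenta cube was near (1.2, 5.0) before and (1.4, 6.4) after, so it travelled √(0.2² + 1.4²) ≈ 1.4 units.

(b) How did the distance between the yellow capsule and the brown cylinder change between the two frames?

-2.5

They were about 4.0 units apart before and 1.5 after — 2.5 units closer together.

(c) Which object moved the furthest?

the brown cylinder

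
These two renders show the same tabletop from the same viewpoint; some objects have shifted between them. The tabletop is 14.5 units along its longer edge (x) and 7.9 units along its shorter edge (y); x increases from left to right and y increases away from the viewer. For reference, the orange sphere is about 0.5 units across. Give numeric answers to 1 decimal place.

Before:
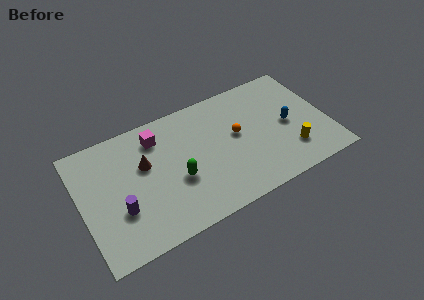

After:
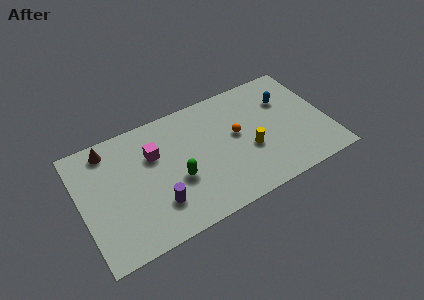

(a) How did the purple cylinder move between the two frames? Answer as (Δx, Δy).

(2.1, -0.6)

From the two frames, the purple cylinder sits at roughly (2.1, 2.7) before and (4.2, 2.1) after.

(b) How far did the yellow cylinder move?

2.5

The yellow cylinder was near (12.1, 2.0) before and (9.8, 3.1) after, so it travelled √(2.3² + 1.1²) ≈ 2.5 units.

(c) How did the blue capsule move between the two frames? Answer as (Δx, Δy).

(0.1, 1.7)

The blue capsule started near (12.2, 3.8) and ended near (12.3, 5.5).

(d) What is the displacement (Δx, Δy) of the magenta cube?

(-0.3, -1.0)

From the two frames, the magenta cube sits at roughly (4.7, 6.3) before and (4.4, 5.3) after.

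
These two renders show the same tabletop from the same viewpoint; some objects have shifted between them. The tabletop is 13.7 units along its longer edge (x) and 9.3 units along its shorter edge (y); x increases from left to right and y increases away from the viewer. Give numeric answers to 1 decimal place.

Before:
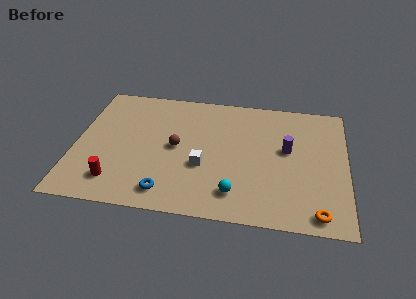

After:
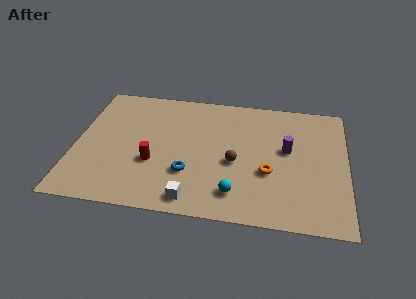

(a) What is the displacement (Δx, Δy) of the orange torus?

(-2.5, 2.5)

The orange torus was at about (12.3, 1.0) and moved to about (9.8, 3.5).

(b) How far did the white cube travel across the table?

2.4

The white cube moved from about (6.5, 3.5) to (6.1, 1.1), a distance of √(0.4² + 2.4²) ≈ 2.4.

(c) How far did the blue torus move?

1.8

The blue torus moved from about (4.8, 1.4) to (5.8, 2.9), a distance of √(1.0² + 1.5²) ≈ 1.8.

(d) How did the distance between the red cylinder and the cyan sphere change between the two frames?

-1.5

Before: roughly 6.0 units apart; after: 4.5. That's 1.5 units closer together.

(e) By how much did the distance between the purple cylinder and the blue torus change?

-1.6

They were about 7.1 units apart before and 5.5 after — 1.6 units closer together.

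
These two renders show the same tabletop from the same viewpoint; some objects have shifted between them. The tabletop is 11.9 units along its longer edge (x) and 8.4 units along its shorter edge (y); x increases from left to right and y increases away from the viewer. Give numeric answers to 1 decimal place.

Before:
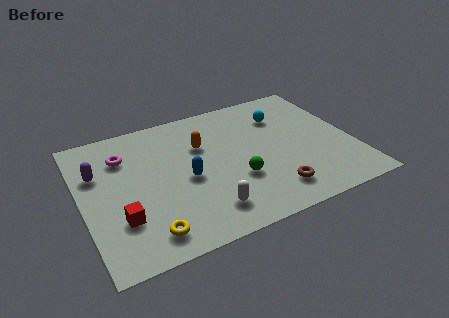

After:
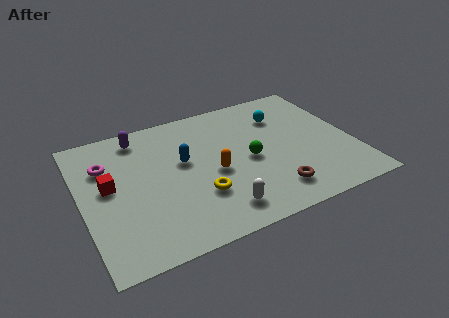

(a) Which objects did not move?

the cyan sphere and the brown torus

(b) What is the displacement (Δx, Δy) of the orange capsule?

(0.3, -1.9)

The orange capsule started near (5.4, 5.6) and ended near (5.7, 3.7).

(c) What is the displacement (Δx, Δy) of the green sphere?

(0.7, 1.0)

The green sphere was at about (6.6, 2.9) and moved to about (7.3, 3.9).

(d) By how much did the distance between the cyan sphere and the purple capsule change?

-1.9

The distance was about 8.3 in the first image and 6.4 in the second, so they moved 1.9 units closer together.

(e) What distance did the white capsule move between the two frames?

0.5

The white capsule moved from about (5.1, 1.6) to (5.6, 1.4), a distance of √(0.5² + 0.2²) ≈ 0.5.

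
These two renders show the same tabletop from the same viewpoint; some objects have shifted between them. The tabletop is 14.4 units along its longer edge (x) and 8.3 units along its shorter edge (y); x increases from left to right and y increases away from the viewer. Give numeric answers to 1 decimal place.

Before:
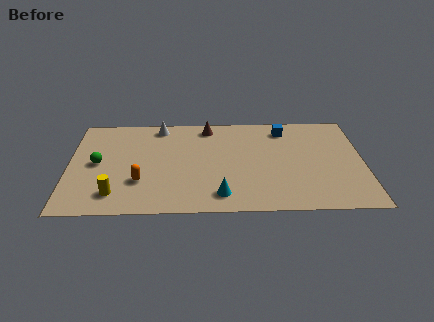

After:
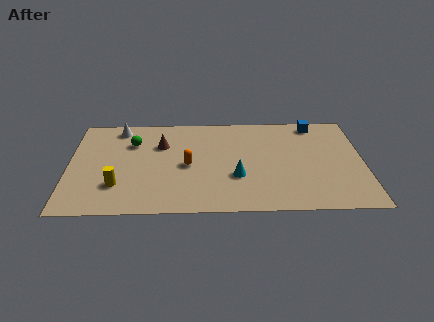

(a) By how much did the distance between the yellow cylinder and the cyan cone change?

+0.7

They were about 5.1 units apart before and 5.8 after — 0.7 units further apart.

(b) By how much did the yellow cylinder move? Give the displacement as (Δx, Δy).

(0.1, 0.7)

From the two frames, the yellow cylinder sits at roughly (2.3, 1.6) before and (2.4, 2.3) after.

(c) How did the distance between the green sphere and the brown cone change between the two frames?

-4.8

Before: roughly 6.2 units apart; after: 1.4. That's 4.8 units closer together.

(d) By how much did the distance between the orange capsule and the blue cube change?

-1.1

Before: roughly 8.3 units apart; after: 7.2. That's 1.1 units closer together.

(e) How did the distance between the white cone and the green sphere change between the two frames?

-2.8

Before: roughly 4.3 units apart; after: 1.5. That's 2.8 units closer together.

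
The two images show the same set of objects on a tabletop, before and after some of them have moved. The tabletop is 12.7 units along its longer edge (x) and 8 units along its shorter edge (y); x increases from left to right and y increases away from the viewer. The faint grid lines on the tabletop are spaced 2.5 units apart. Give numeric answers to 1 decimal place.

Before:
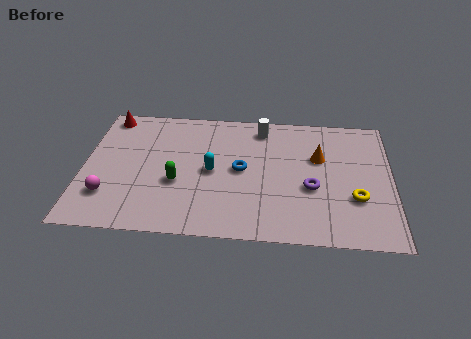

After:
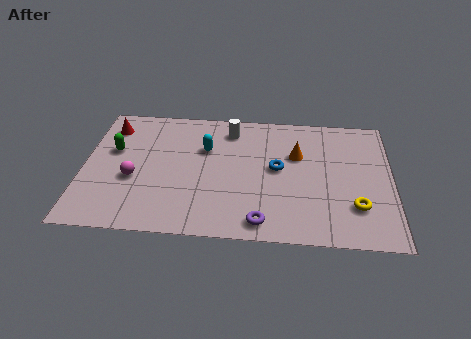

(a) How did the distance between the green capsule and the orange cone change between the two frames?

+1.5

The distance was about 6.1 in the first image and 7.6 in the second, so they moved 1.5 units further apart.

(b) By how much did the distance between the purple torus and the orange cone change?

+2.5

Before: roughly 1.9 units apart; after: 4.4. That's 2.5 units further apart.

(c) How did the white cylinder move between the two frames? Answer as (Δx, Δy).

(-1.3, -0.2)

The white cylinder started near (7.3, 6.8) and ended near (6.0, 6.6).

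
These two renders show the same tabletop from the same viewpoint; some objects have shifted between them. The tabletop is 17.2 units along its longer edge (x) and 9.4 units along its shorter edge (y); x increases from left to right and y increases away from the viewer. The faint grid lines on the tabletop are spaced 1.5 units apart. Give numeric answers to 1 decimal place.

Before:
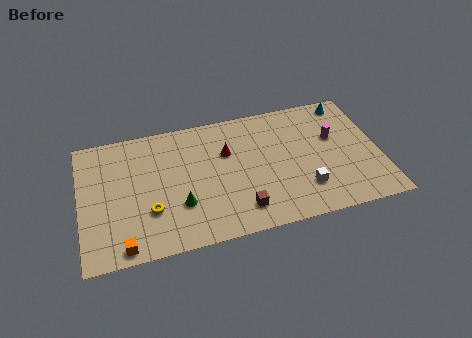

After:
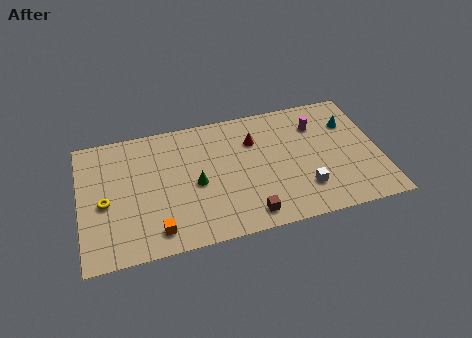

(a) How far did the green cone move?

1.6

From (5.6, 3.0) to (6.6, 4.3), the green cone covered √(1.0² + 1.3²) ≈ 1.6 units.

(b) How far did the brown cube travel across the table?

0.6

The brown cube was near (9.0, 1.8) before and (9.4, 1.3) after, so it travelled √(0.4² + 0.5²) ≈ 0.6 units.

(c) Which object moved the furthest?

the yellow torus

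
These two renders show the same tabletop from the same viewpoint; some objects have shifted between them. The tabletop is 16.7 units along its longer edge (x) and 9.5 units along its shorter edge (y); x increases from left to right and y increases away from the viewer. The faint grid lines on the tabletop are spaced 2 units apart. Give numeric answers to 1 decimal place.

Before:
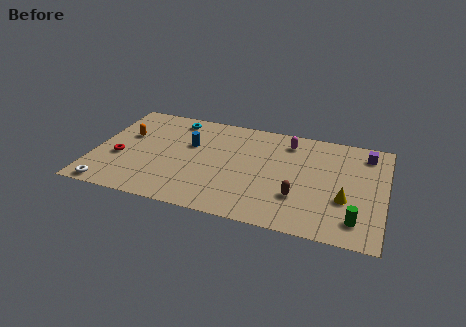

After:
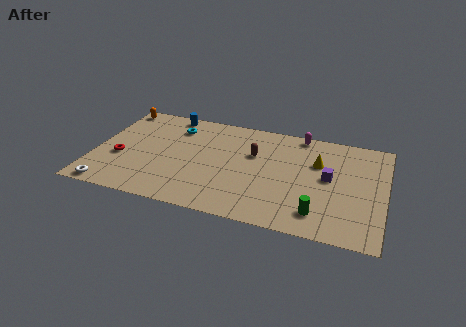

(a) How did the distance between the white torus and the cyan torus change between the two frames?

-0.7

Before: roughly 8.0 units apart; after: 7.3. That's 0.7 units closer together.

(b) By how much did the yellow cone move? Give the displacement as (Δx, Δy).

(-1.7, 2.9)

The yellow cone was at about (14.5, 3.4) and moved to about (12.8, 6.3).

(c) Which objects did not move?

the red torus and the white torus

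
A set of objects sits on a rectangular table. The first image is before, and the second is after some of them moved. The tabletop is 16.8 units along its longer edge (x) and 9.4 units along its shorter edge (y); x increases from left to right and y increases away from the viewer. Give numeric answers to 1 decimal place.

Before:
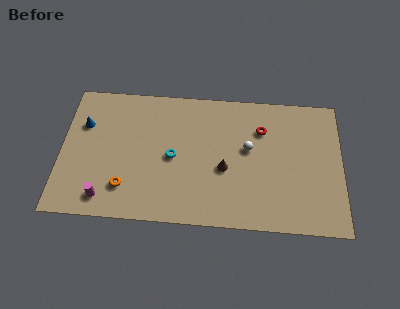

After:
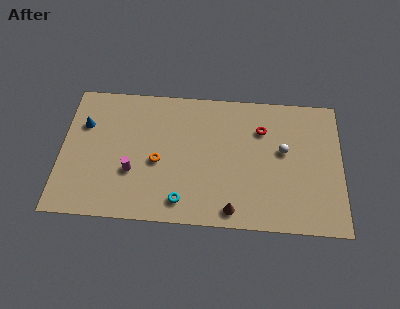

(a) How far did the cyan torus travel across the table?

3.1

The cyan torus was near (6.7, 4.5) before and (7.3, 1.5) after, so it travelled √(0.6² + 3.0²) ≈ 3.1 units.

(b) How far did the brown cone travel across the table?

2.8

The brown cone was near (9.8, 3.9) before and (10.3, 1.1) after, so it travelled √(0.5² + 2.8²) ≈ 2.8 units.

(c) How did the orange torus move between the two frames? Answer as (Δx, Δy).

(1.9, 1.9)

The orange torus started near (3.9, 2.2) and ended near (5.8, 4.1).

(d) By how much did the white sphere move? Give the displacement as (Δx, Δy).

(2.1, 0.0)

From the two frames, the white sphere sits at roughly (11.2, 5.4) before and (13.3, 5.4) after.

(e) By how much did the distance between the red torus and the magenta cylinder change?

-2.3

They were about 10.8 units apart before and 8.5 after — 2.3 units closer together.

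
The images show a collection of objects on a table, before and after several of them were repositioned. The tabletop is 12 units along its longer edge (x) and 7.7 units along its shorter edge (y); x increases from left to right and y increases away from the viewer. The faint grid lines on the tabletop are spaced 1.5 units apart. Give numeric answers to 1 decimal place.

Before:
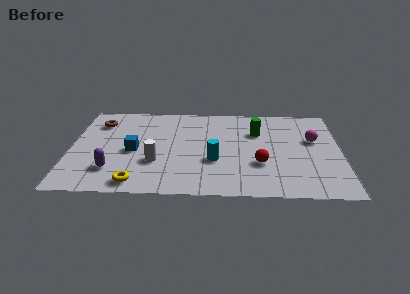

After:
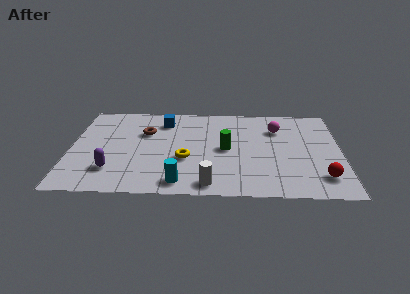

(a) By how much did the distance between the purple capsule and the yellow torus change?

+1.9

The distance was about 1.5 in the first image and 3.4 in the second, so they moved 1.9 units further apart.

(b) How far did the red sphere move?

2.9

From (8.4, 2.6) to (11.1, 1.6), the red sphere covered √(2.7² + 1.0²) ≈ 2.9 units.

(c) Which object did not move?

the purple capsule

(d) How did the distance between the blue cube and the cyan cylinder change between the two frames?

+1.5

Before: roughly 3.7 units apart; after: 5.2. That's 1.5 units further apart.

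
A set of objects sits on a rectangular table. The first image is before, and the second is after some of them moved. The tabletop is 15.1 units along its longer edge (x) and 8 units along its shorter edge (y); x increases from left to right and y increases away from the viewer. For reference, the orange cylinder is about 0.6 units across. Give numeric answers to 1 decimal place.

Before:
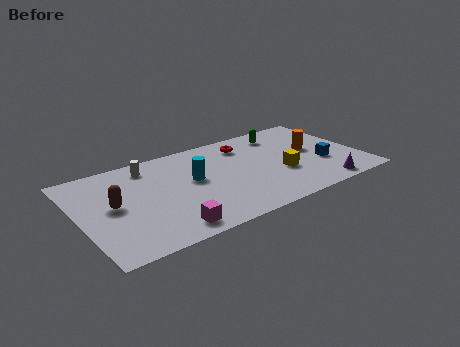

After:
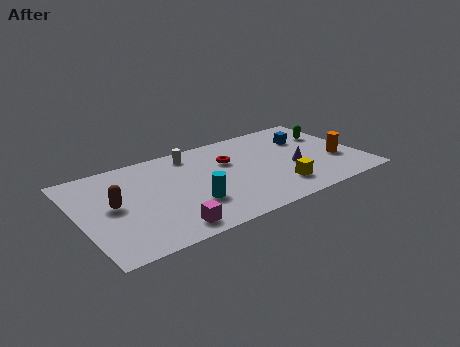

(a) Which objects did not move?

the magenta cube and the brown capsule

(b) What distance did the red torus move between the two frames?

1.6

The red torus was near (9.3, 6.4) before and (8.2, 5.3) after, so it travelled √(1.1² + 1.1²) ≈ 1.6 units.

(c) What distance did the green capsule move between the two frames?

2.7

From (11.4, 6.6) to (13.9, 5.5), the green capsule covered √(2.5² + 1.1²) ≈ 2.7 units.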